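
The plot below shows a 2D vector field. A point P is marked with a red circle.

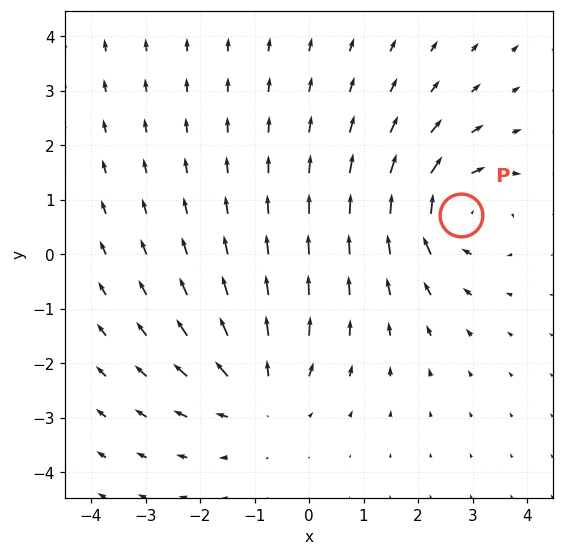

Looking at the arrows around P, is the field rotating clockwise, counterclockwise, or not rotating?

clockwise

Near P at (2.8, 0.7) the arrows circulate clockwise. The curl (z-component) there is about -5; negative curl means clockwise rotation.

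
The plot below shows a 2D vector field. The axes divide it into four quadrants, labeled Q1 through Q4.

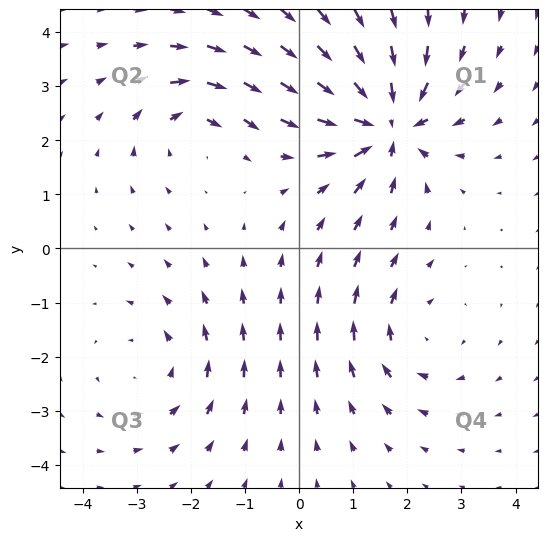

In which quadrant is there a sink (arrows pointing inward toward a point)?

Q1

The sink sits at approximately (1.6, 2.3), which lies in quadrant Q1. The divergence there is about -6, negative as expected for a sink.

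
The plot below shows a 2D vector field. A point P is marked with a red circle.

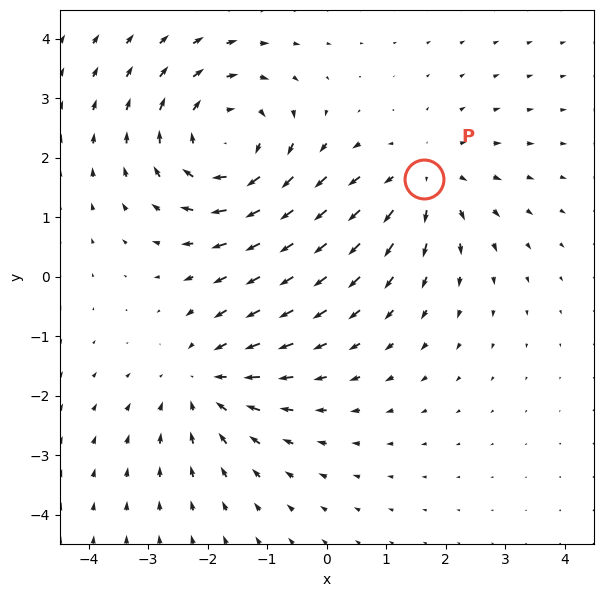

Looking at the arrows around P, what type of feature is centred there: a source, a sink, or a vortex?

source

At P (1.6, 1.6) the arrows spread outward. Divergence about +3, curl ≈0 — positive divergence with near-zero curl is a source.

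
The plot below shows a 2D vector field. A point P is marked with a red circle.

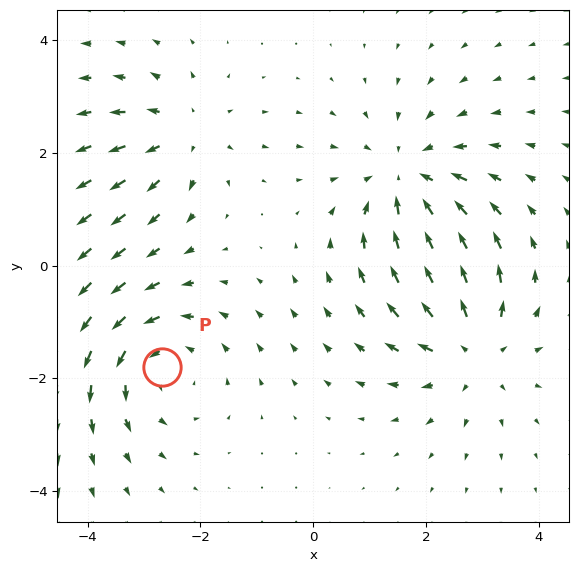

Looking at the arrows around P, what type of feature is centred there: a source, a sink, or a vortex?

vortex

At P (-2.7, -1.8) the arrows circulate counterclockwise. Divergence ≈0, curl about +3 — near-zero divergence with nonzero curl is a vortex.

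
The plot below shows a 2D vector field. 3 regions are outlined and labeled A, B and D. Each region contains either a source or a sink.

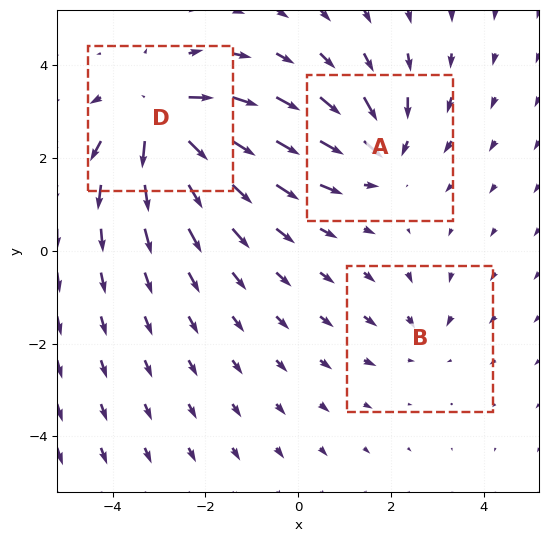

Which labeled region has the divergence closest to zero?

Divergence at each region's feature centre — A: about -3, B: about -2, D: about +5. Region B is closest to zero.

B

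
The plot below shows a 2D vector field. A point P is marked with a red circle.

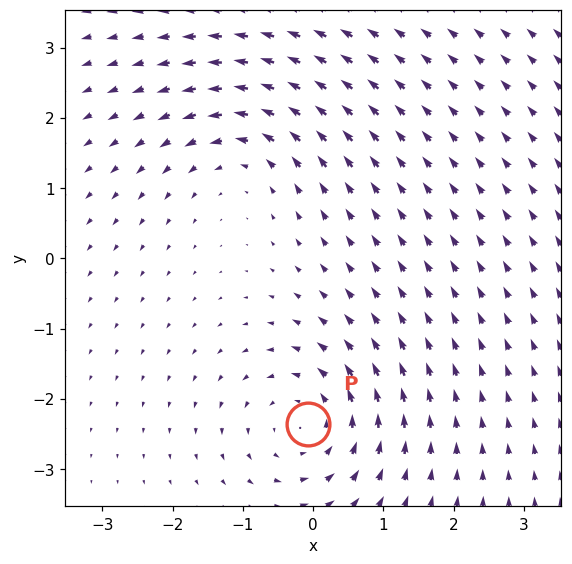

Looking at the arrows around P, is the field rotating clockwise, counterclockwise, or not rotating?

Near P at (-0.1, -2.4) the arrows circulate counterclockwise. The curl (z-component) there is about +4; positive curl means counterclockwise rotation.

counterclockwise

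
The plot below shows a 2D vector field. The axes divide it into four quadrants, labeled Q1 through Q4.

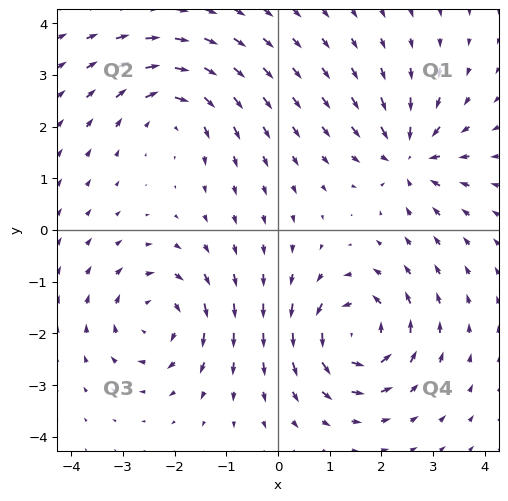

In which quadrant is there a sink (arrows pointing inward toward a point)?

The sink sits at approximately (2.5, 1.4), which lies in quadrant Q1. The divergence there is about -5, negative as expected for a sink.

Q1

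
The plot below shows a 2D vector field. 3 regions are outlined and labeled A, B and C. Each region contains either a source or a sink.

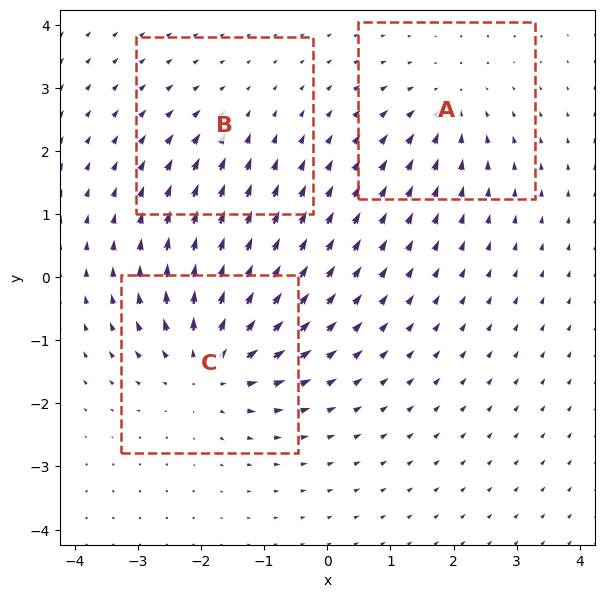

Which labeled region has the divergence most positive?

C

Divergence at each region's feature centre — A: about -3, B: about -2, C: about +6. Region C is most positive.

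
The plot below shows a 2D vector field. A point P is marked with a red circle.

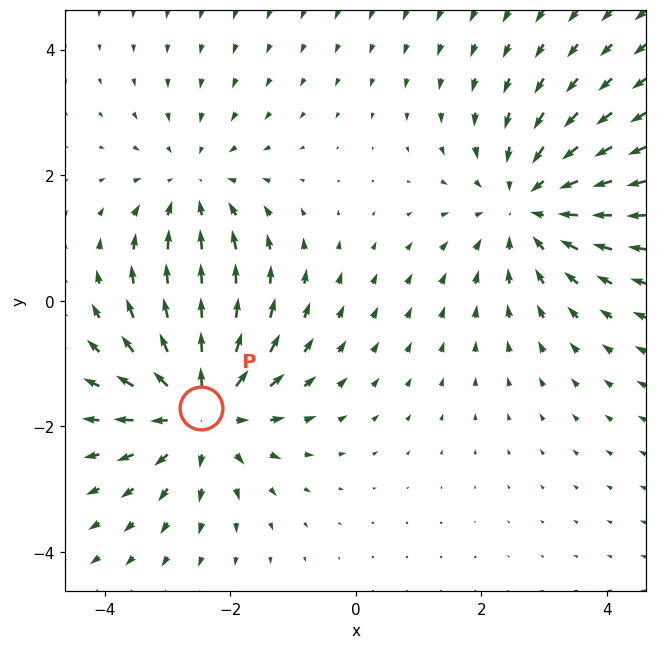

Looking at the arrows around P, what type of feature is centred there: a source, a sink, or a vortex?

source

At P (-2.5, -1.7) the arrows spread outward. Divergence about +4, curl ≈0 — positive divergence with near-zero curl is a source.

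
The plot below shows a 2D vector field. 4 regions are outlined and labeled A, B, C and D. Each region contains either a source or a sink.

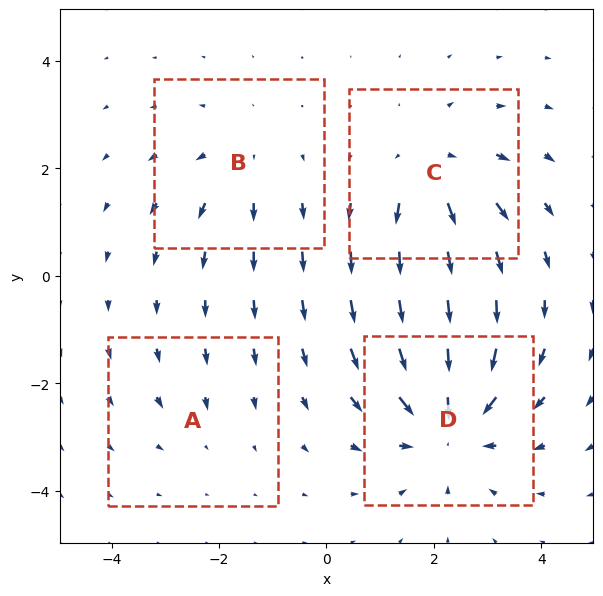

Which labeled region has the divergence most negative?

Divergence at each region's feature centre — A: about -2, B: about +3, C: about +4, D: about -6. Region D is most negative.

D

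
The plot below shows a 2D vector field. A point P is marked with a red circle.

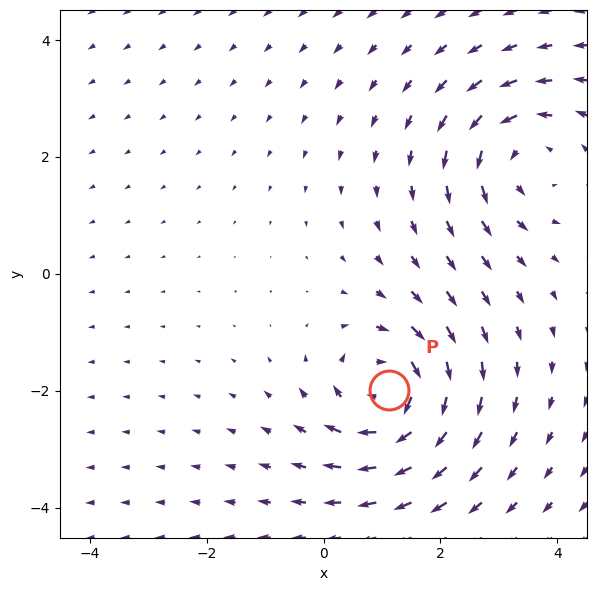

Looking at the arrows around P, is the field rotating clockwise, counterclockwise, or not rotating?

clockwise

Near P at (1.1, -2.0) the arrows circulate clockwise. The curl (z-component) there is about -5; negative curl means clockwise rotation.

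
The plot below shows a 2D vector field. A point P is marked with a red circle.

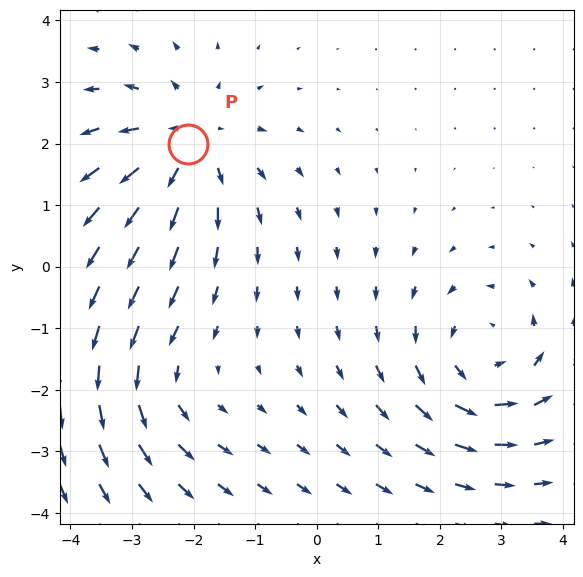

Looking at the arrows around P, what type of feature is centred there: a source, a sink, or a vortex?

source

At P (-2.1, 2.0) the arrows spread outward. Divergence about +4, curl ≈0 — positive divergence with near-zero curl is a source.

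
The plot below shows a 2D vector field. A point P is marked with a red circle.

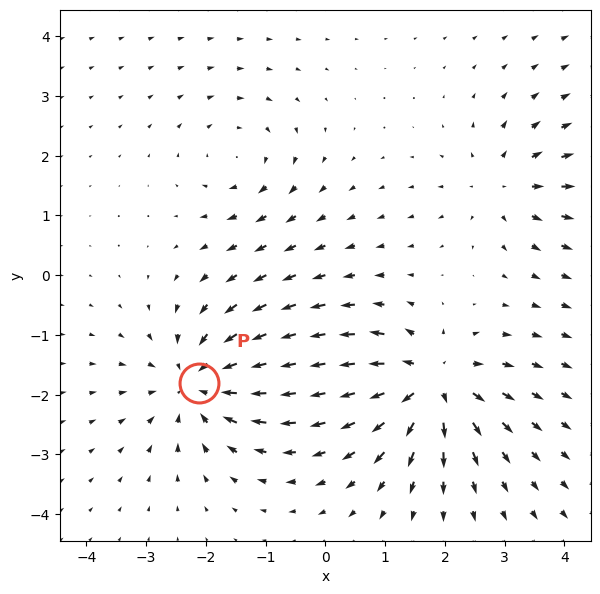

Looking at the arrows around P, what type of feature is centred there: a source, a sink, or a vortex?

sink

At P (-2.1, -1.8) the arrows converge inward. Divergence about -5, curl ≈0 — negative divergence with near-zero curl is a sink.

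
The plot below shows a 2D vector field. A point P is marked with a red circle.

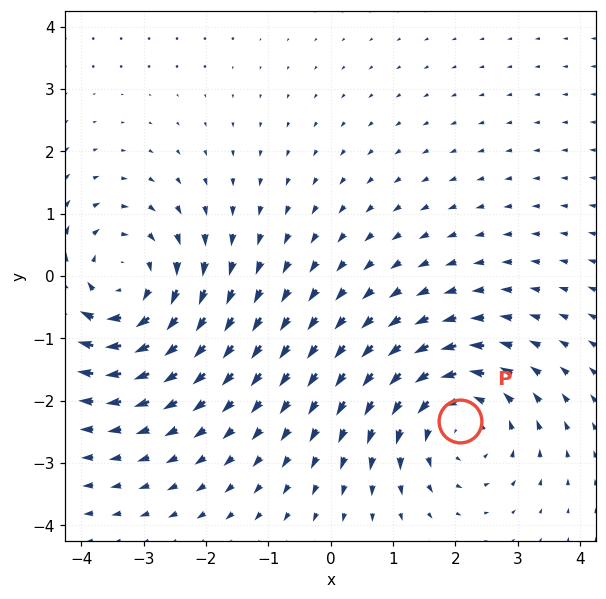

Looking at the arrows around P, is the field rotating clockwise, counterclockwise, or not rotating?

Near P at (2.1, -2.3) the arrows circulate counterclockwise. The curl (z-component) there is about +3; positive curl means counterclockwise rotation.

counterclockwise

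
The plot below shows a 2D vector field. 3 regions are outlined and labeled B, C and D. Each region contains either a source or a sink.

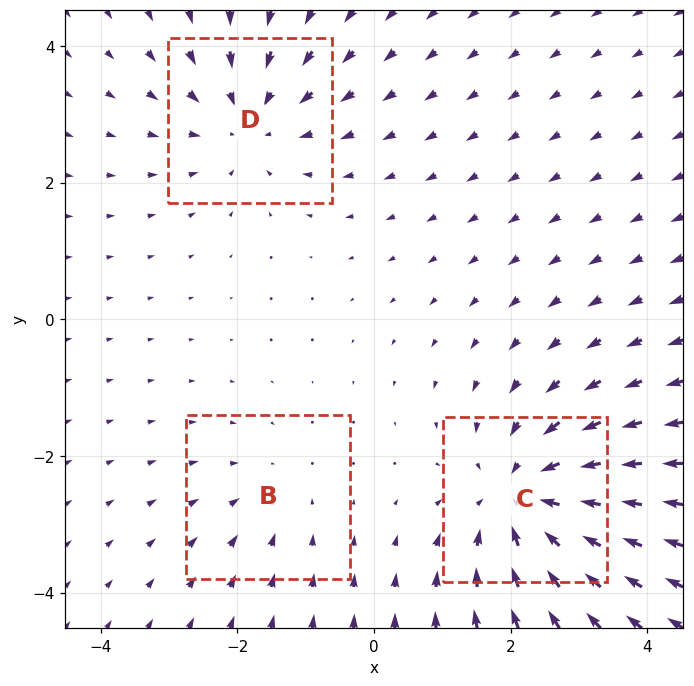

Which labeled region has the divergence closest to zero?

B

Divergence at each region's feature centre — B: about -2, C: about -4, D: about -3. Region B is closest to zero.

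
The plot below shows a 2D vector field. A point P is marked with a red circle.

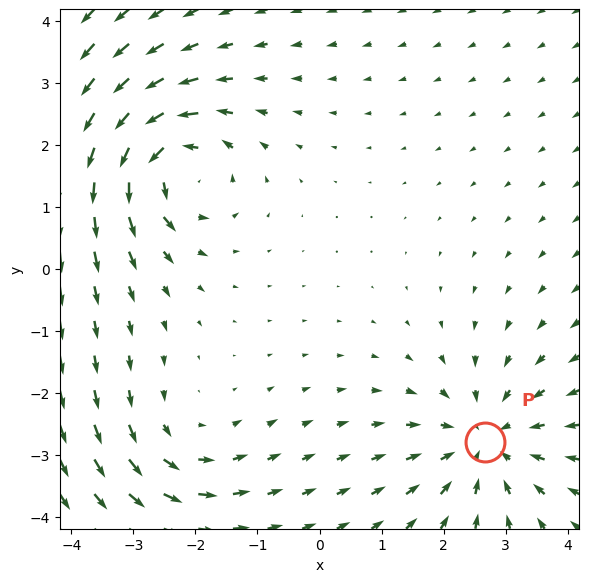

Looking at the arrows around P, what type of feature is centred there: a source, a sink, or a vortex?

sink

At P (2.7, -2.8) the arrows converge inward. Divergence about -3, curl ≈0 — negative divergence with near-zero curl is a sink.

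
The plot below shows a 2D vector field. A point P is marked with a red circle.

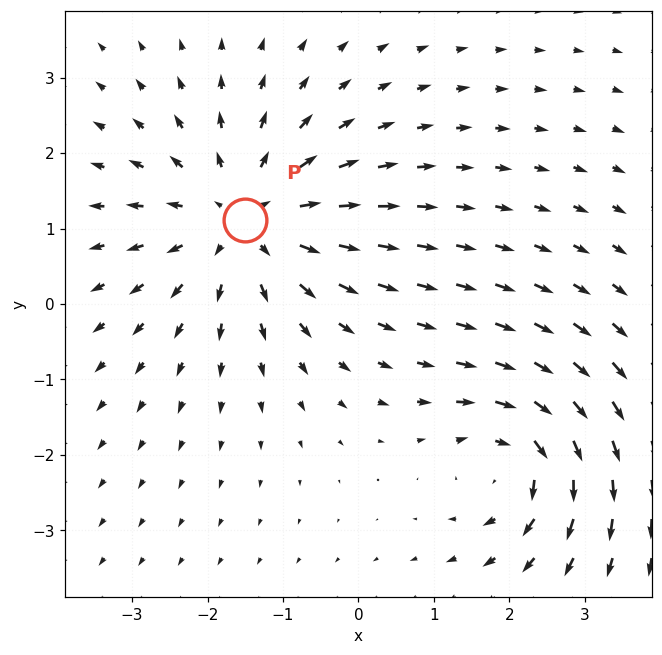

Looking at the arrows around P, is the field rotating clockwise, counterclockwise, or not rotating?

Near P at (-1.5, 1.1) the arrows show no circulation. The curl there is ≈0.

not rotating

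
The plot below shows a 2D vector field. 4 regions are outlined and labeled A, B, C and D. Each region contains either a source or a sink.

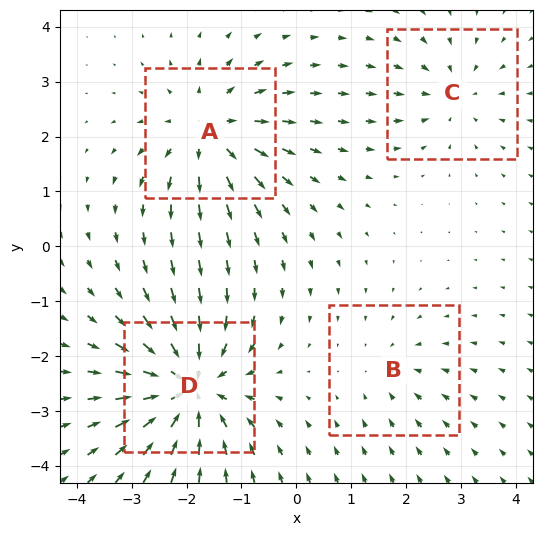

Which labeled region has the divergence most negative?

D

Divergence at each region's feature centre — A: about +5, B: about -2, C: about -3, D: about -7. Region D is most negative.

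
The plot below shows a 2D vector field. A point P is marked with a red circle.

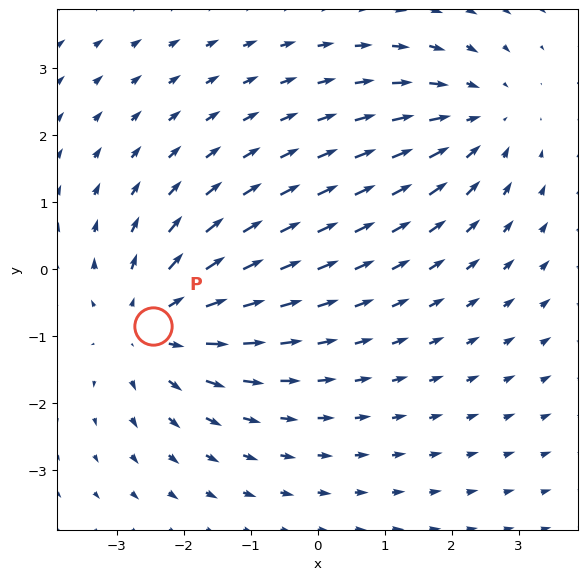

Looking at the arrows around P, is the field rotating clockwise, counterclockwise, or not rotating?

Near P at (-2.5, -0.8) the arrows show no circulation. The curl there is ≈0.

not rotating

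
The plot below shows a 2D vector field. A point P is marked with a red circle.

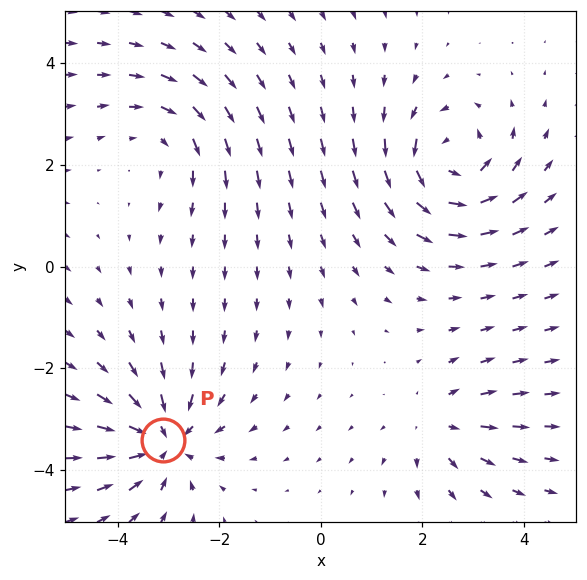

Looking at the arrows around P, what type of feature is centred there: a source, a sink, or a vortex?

sink

At P (-3.1, -3.4) the arrows converge inward. Divergence about -5, curl ≈0 — negative divergence with near-zero curl is a sink.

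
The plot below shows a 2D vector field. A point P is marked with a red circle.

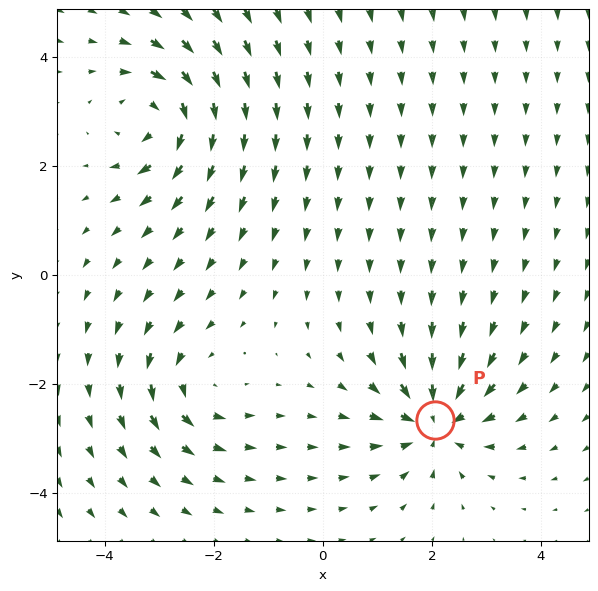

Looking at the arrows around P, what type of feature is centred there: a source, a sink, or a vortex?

sink

At P (2.1, -2.7) the arrows converge inward. Divergence about -5, curl ≈0 — negative divergence with near-zero curl is a sink.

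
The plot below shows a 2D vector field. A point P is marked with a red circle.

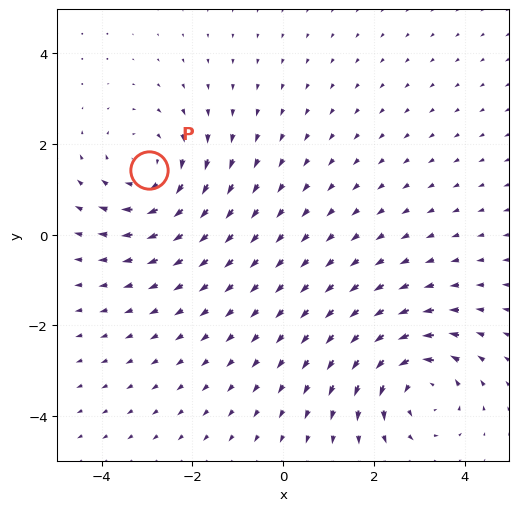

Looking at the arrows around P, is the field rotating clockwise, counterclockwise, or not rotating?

clockwise

Near P at (-2.9, 1.4) the arrows circulate clockwise. The curl (z-component) there is about -4; negative curl means clockwise rotation.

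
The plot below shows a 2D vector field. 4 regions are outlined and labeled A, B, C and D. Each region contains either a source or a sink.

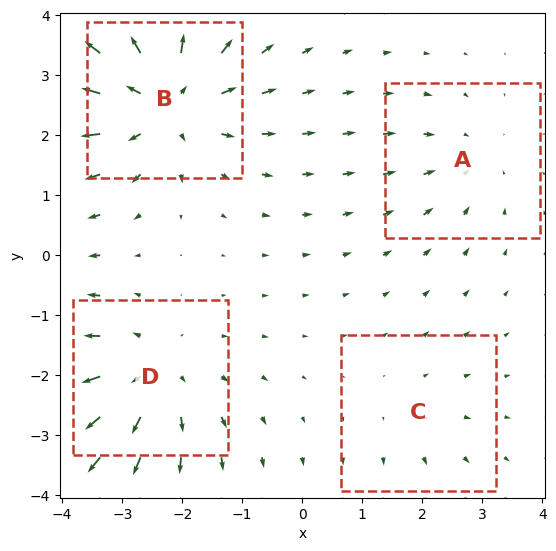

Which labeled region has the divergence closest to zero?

C

Divergence at each region's feature centre — A: about -3, B: about +6, C: about +2, D: about +4. Region C is closest to zero.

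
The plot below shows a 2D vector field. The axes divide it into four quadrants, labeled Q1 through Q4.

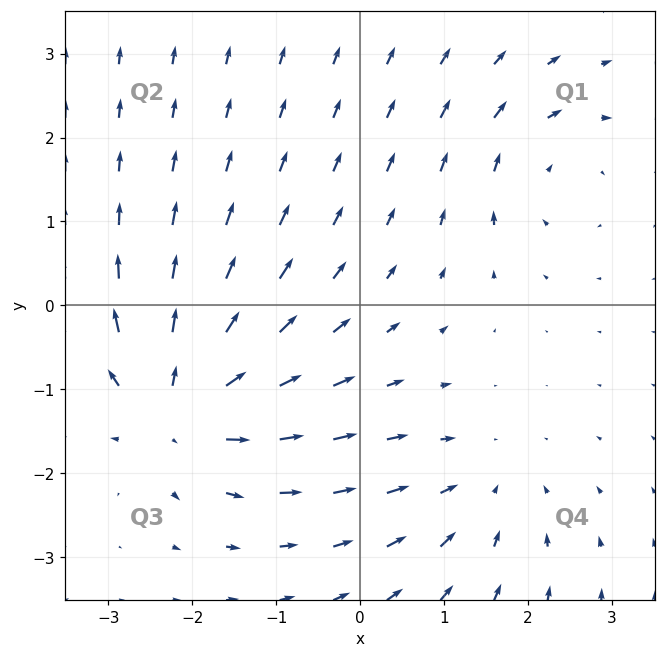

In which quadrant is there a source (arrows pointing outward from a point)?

Q3

The source sits at approximately (-2.2, -1.2), which lies in quadrant Q3. The divergence there is about +6, positive as expected for a source.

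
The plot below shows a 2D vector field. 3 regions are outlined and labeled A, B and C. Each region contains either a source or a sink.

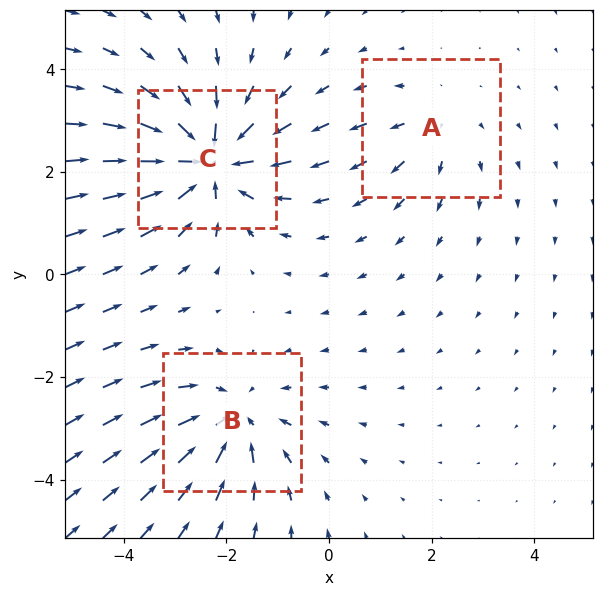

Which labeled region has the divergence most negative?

C

Divergence at each region's feature centre — A: about +2, B: about -3, C: about -5. Region C is most negative.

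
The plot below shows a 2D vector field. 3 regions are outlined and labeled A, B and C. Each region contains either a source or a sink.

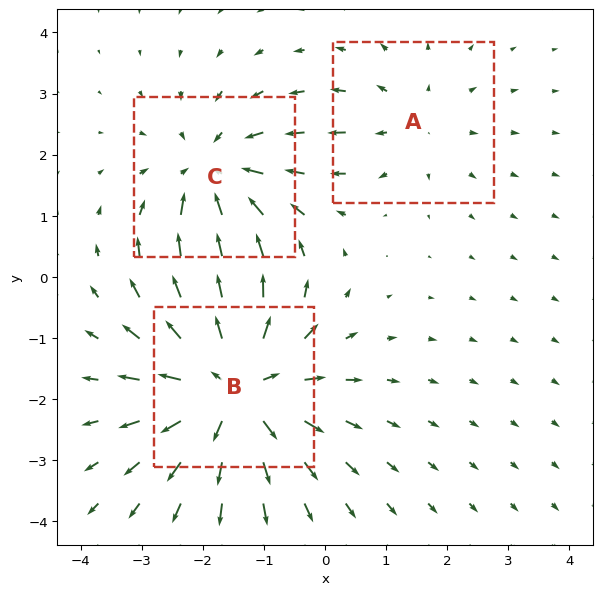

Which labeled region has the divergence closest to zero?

A

Divergence at each region's feature centre — A: about +2, B: about +4, C: about -3. Region A is closest to zero.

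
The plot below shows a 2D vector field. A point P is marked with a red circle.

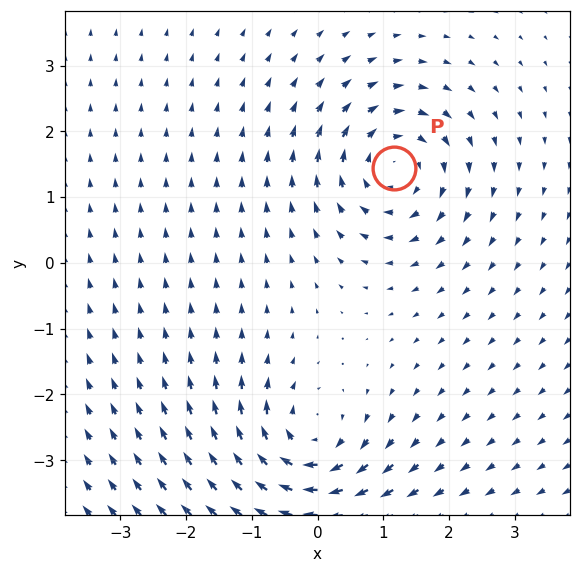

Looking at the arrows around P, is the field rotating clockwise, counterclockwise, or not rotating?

Near P at (1.2, 1.4) the arrows circulate clockwise. The curl (z-component) there is about -6; negative curl means clockwise rotation.

clockwise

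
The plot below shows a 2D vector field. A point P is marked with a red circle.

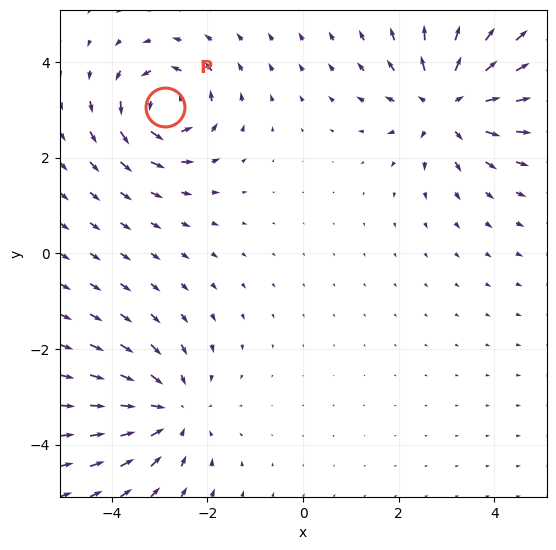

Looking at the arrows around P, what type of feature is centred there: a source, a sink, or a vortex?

vortex

At P (-2.9, 3.1) the arrows circulate counterclockwise. Divergence ≈0, curl about +5 — near-zero divergence with nonzero curl is a vortex.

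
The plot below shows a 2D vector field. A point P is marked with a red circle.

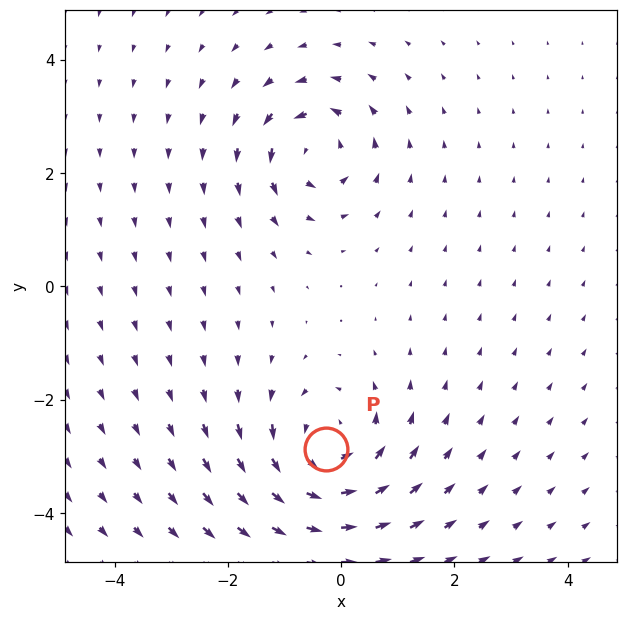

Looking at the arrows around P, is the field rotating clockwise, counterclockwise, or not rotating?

Near P at (-0.3, -2.9) the arrows circulate counterclockwise. The curl (z-component) there is about +4; positive curl means counterclockwise rotation.

counterclockwise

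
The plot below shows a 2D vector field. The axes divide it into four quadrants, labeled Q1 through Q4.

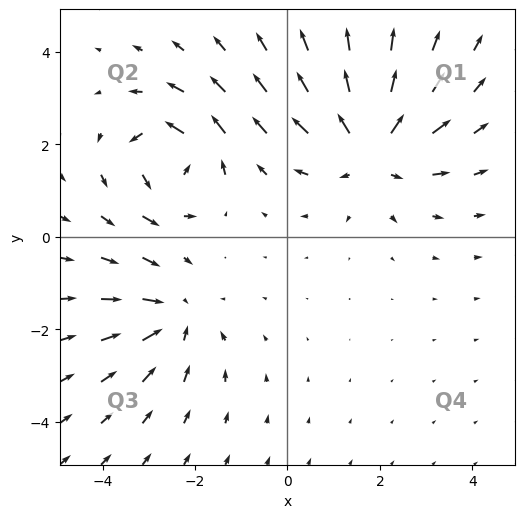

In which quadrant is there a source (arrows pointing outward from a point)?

The source sits at approximately (1.8, 1.9), which lies in quadrant Q1. The divergence there is about +4, positive as expected for a source.

Q1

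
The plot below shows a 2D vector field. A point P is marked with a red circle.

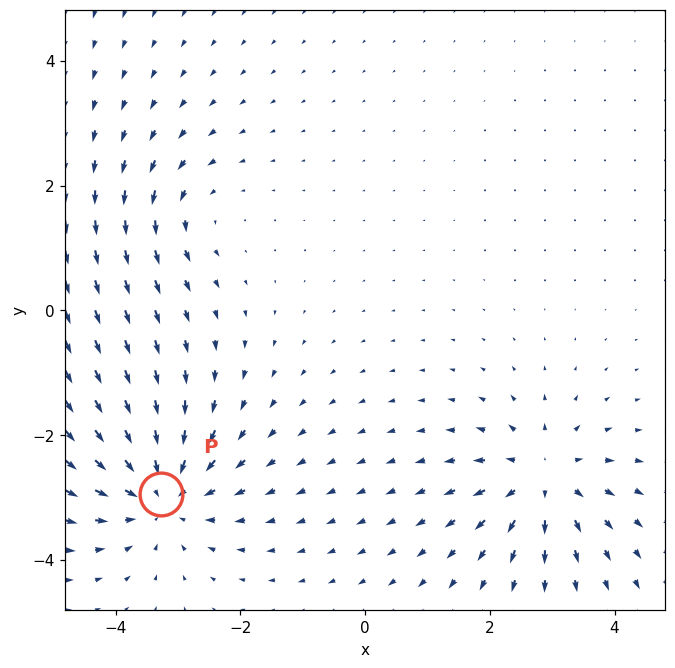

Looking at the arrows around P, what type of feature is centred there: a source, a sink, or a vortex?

At P (-3.3, -2.9) the arrows converge inward. Divergence about -5, curl ≈0 — negative divergence with near-zero curl is a sink.

sink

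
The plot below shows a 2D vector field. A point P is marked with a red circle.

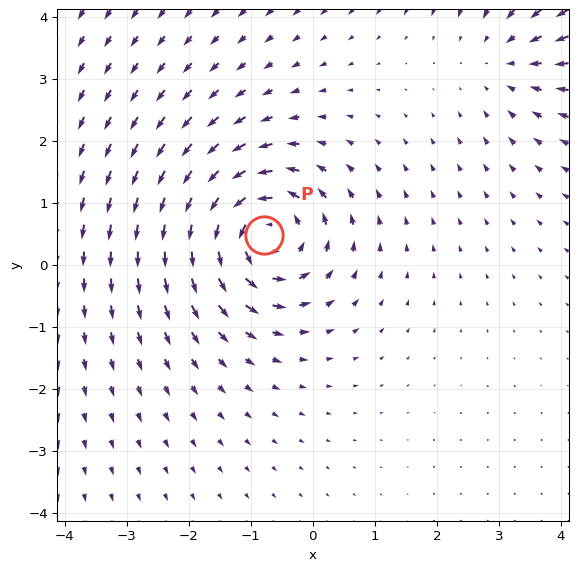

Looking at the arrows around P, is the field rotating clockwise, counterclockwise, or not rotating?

counterclockwise

Near P at (-0.8, 0.5) the arrows circulate counterclockwise. The curl (z-component) there is about +6; positive curl means counterclockwise rotation.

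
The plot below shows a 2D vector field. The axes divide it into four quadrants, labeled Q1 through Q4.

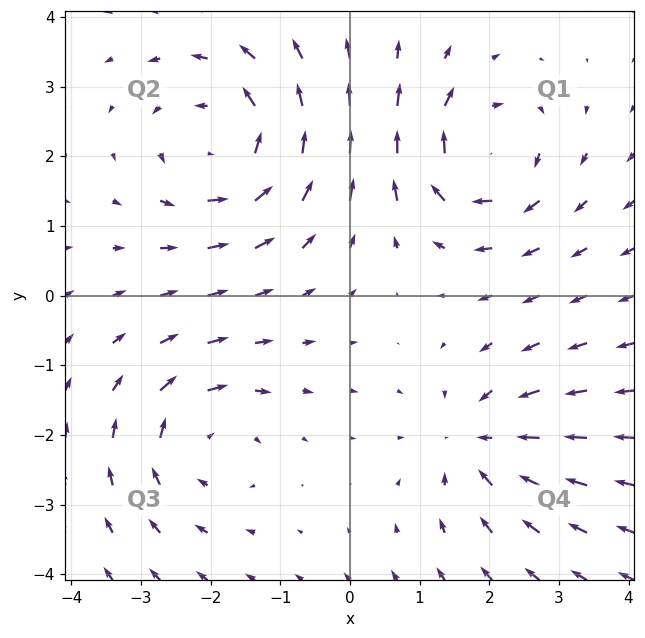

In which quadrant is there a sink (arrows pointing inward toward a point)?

The sink sits at approximately (1.9, -2.1), which lies in quadrant Q4. The divergence there is about -3, negative as expected for a sink.

Q4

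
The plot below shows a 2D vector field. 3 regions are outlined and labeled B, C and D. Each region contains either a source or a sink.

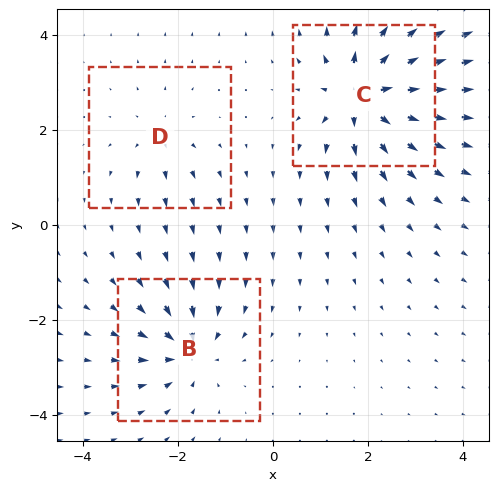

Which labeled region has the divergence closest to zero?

D

Divergence at each region's feature centre — B: about -4, C: about +6, D: about +3. Region D is closest to zero.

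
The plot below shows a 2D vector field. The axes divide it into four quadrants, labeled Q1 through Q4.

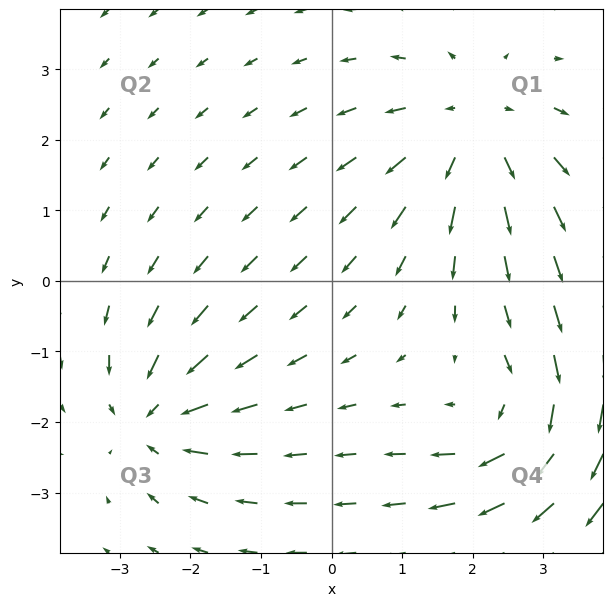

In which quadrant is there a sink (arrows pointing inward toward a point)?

Q3

The sink sits at approximately (-2.5, -1.9), which lies in quadrant Q3. The divergence there is about -4, negative as expected for a sink.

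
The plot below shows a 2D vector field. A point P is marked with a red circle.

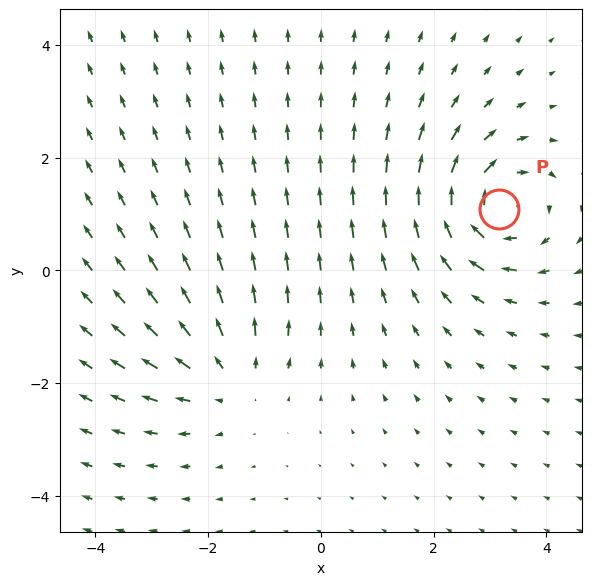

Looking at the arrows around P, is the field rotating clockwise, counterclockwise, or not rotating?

clockwise

Near P at (3.2, 1.1) the arrows circulate clockwise. The curl (z-component) there is about -5; negative curl means clockwise rotation.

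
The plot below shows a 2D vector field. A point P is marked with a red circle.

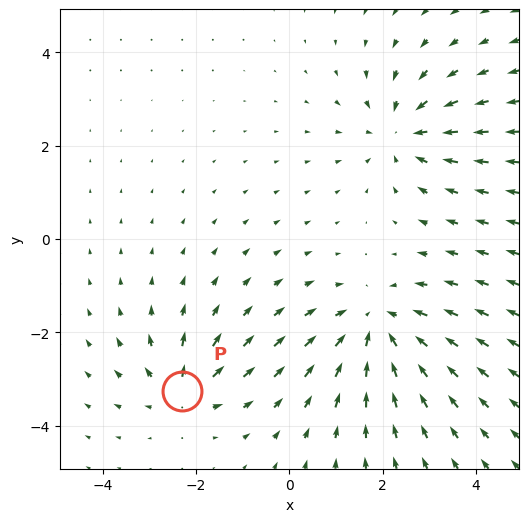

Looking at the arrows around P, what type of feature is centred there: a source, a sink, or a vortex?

At P (-2.3, -3.3) the arrows spread outward. Divergence about +4, curl ≈0 — positive divergence with near-zero curl is a source.

source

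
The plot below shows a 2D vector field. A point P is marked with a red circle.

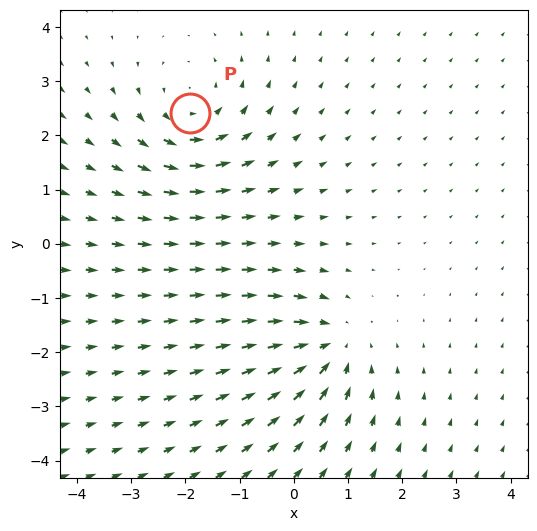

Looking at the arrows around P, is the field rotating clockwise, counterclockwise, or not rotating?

counterclockwise

Near P at (-1.9, 2.4) the arrows circulate counterclockwise. The curl (z-component) there is about +4; positive curl means counterclockwise rotation.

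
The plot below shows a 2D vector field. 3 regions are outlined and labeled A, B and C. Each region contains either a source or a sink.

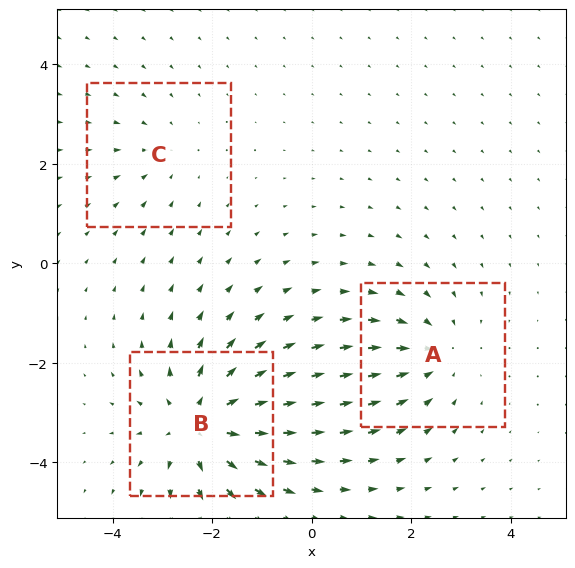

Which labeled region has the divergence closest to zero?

C

Divergence at each region's feature centre — A: about -3, B: about +4, C: about -2. Region C is closest to zero.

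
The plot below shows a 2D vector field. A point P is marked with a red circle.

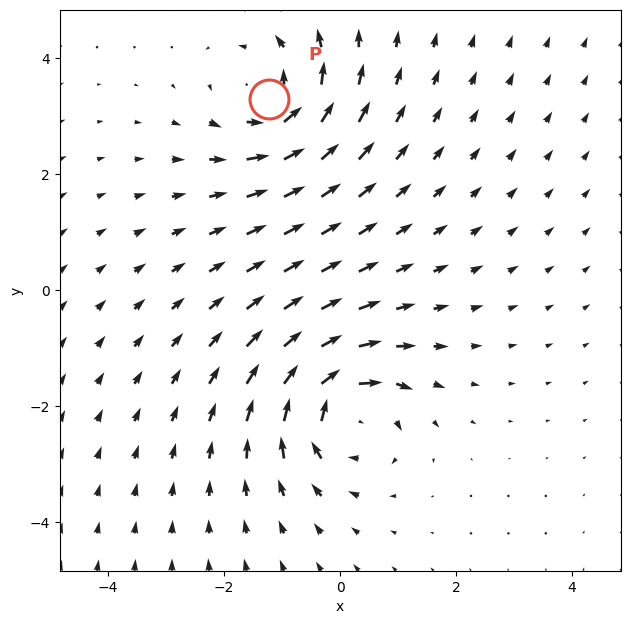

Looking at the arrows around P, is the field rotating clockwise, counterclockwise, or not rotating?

Near P at (-1.2, 3.3) the arrows circulate counterclockwise. The curl (z-component) there is about +5; positive curl means counterclockwise rotation.

counterclockwise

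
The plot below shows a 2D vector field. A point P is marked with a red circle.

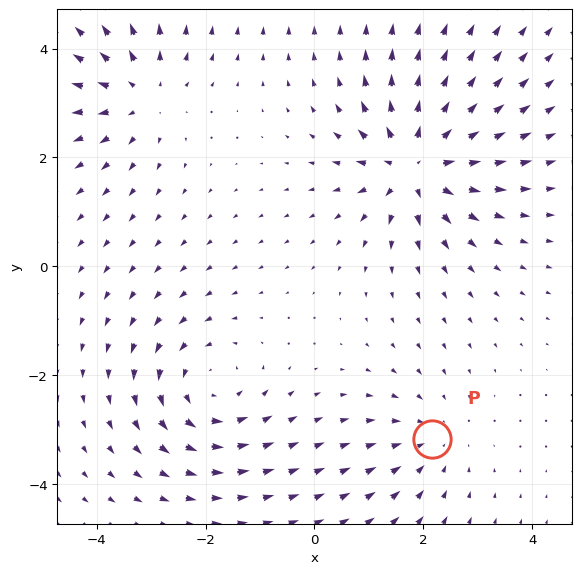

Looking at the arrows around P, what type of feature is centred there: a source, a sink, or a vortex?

sink

At P (2.2, -3.2) the arrows converge inward. Divergence about -2, curl ≈0 — negative divergence with near-zero curl is a sink.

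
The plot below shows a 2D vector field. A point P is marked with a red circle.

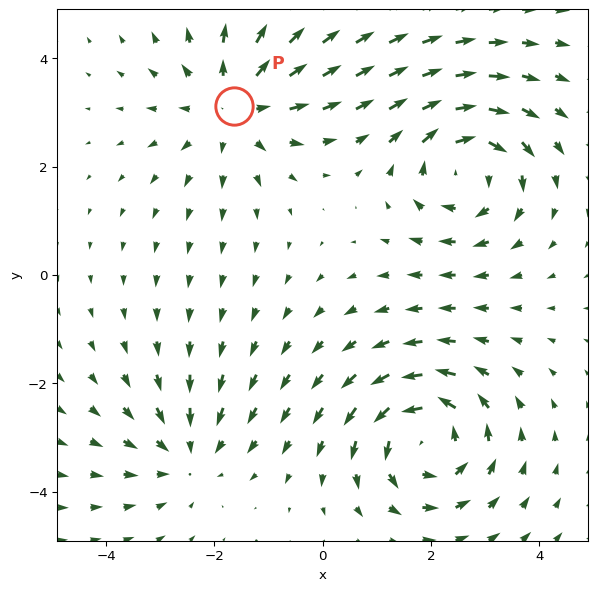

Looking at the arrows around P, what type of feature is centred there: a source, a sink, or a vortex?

At P (-1.6, 3.1) the arrows spread outward. Divergence about +4, curl ≈0 — positive divergence with near-zero curl is a source.

source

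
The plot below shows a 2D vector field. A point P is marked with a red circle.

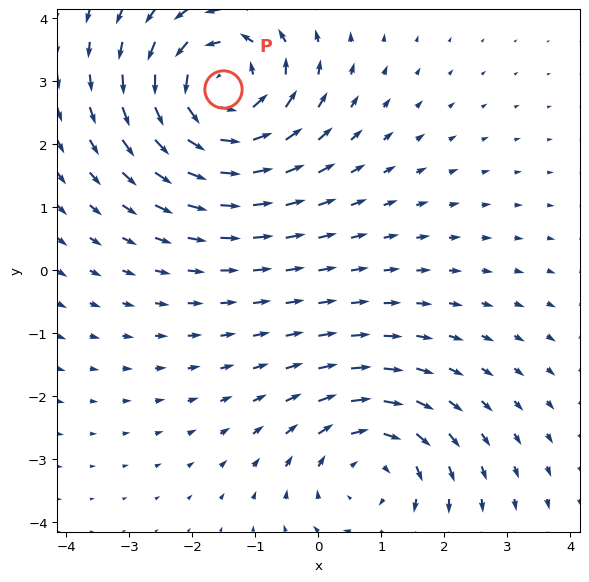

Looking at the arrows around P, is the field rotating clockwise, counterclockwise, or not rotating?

Near P at (-1.5, 2.9) the arrows circulate counterclockwise. The curl (z-component) there is about +4; positive curl means counterclockwise rotation.

counterclockwise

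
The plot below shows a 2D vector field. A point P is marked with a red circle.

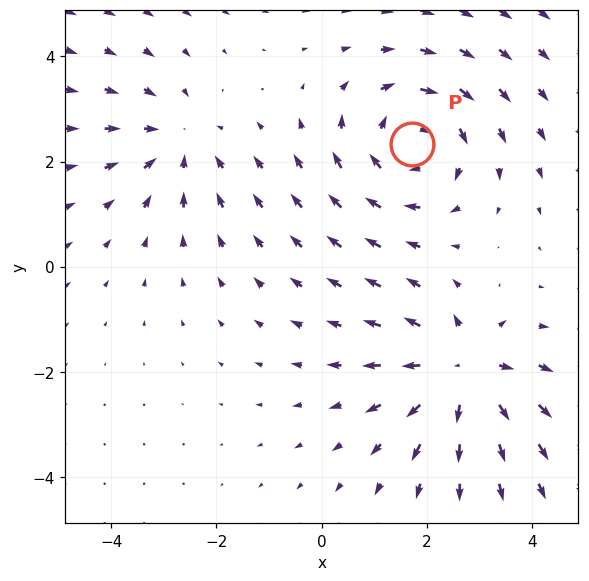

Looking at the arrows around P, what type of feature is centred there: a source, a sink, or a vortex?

At P (1.7, 2.3) the arrows circulate clockwise. Divergence ≈0, curl about -4 — near-zero divergence with nonzero curl is a vortex.

vortex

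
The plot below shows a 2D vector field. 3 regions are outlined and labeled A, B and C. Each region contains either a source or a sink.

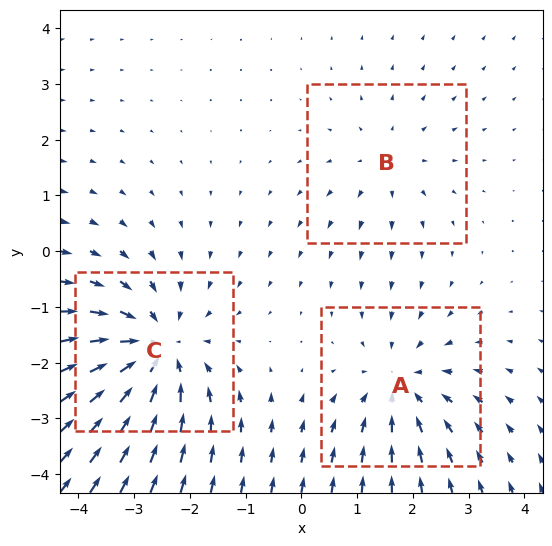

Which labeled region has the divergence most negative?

Divergence at each region's feature centre — A: about -3, B: about +2, C: about -4. Region C is most negative.

C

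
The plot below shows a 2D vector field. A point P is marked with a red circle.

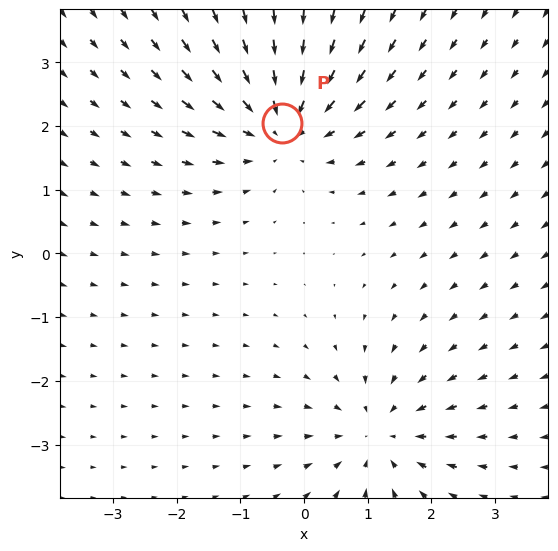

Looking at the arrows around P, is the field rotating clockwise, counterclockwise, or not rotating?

Near P at (-0.3, 2.1) the arrows show no circulation. The curl there is ≈0.

not rotating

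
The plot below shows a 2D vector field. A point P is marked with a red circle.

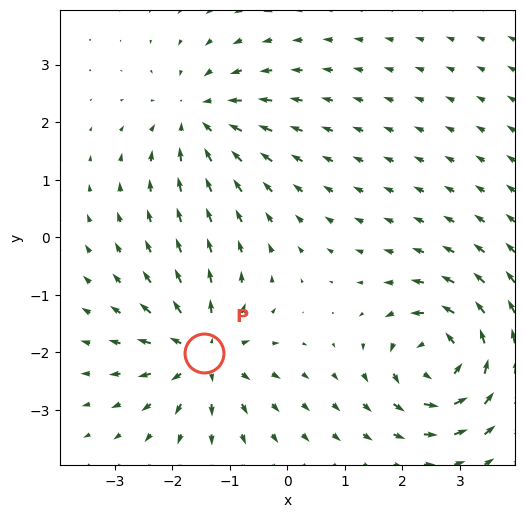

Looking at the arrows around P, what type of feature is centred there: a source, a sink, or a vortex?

source

At P (-1.5, -2.0) the arrows spread outward. Divergence about +5, curl ≈0 — positive divergence with near-zero curl is a source.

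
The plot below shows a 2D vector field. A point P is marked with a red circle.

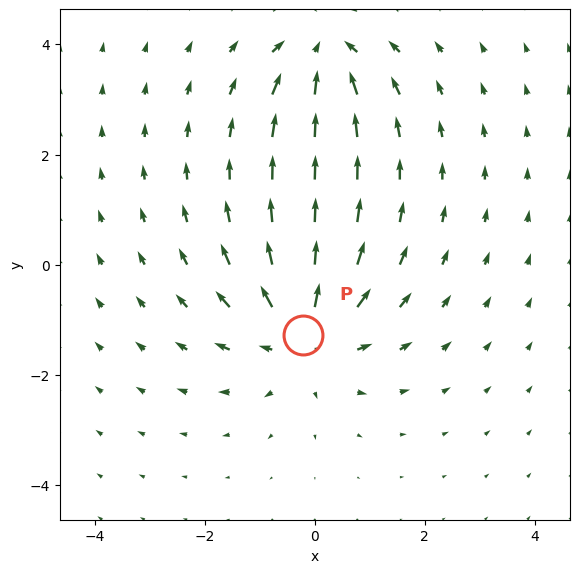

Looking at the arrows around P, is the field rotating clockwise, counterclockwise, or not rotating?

Near P at (-0.2, -1.3) the arrows show no circulation. The curl there is ≈0.

not rotating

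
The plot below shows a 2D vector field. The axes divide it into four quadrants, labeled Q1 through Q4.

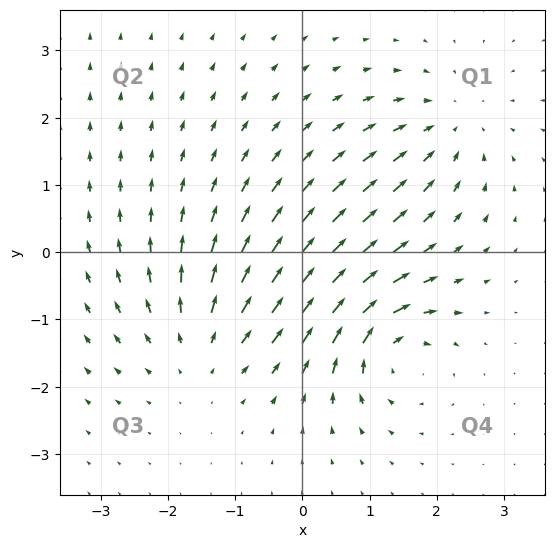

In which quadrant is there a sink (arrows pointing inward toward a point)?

The sink sits at approximately (2.2, 1.9), which lies in quadrant Q1. The divergence there is about -4, negative as expected for a sink.

Q1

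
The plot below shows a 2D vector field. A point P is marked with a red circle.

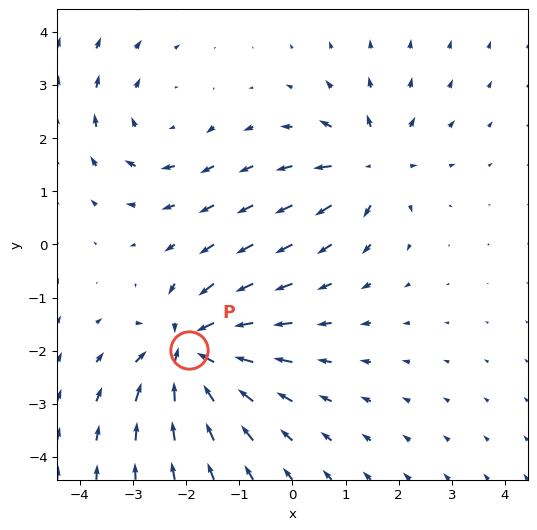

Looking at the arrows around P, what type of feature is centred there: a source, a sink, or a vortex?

sink

At P (-1.9, -2.0) the arrows converge inward. Divergence about -6, curl ≈0 — negative divergence with near-zero curl is a sink.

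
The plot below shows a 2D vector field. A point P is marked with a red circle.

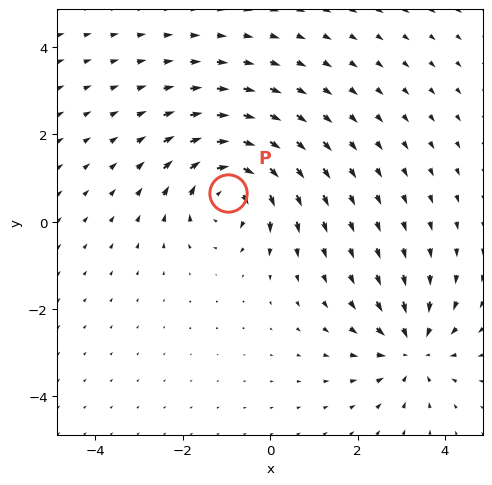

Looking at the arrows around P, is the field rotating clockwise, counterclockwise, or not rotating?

Near P at (-1.0, 0.7) the arrows circulate clockwise. The curl (z-component) there is about -5; negative curl means clockwise rotation.

clockwise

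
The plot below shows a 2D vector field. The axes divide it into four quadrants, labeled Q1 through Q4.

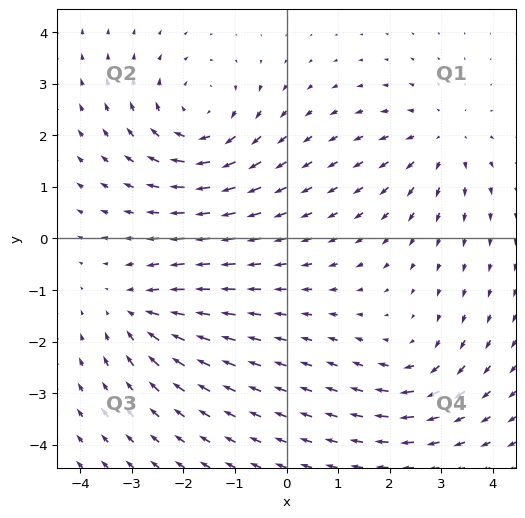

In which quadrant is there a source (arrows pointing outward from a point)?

Q1

The source sits at approximately (3.0, 1.9), which lies in quadrant Q1. The divergence there is about +3, positive as expected for a source.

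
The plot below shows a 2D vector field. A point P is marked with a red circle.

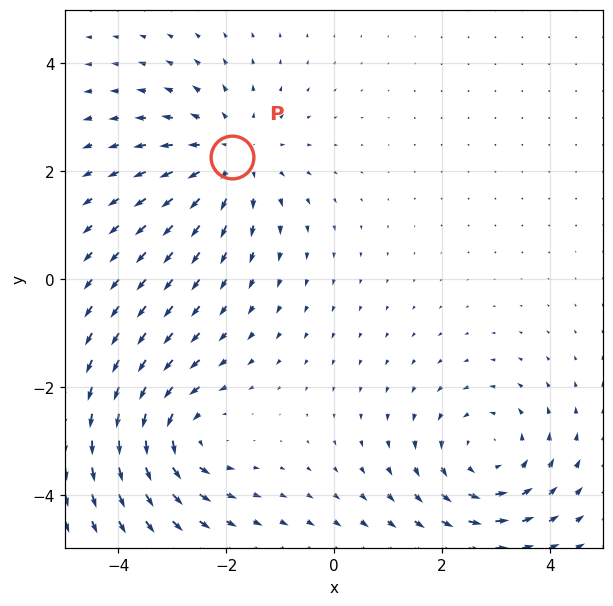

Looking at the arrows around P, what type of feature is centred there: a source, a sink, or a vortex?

At P (-1.9, 2.3) the arrows spread outward. Divergence about +4, curl ≈0 — positive divergence with near-zero curl is a source.

source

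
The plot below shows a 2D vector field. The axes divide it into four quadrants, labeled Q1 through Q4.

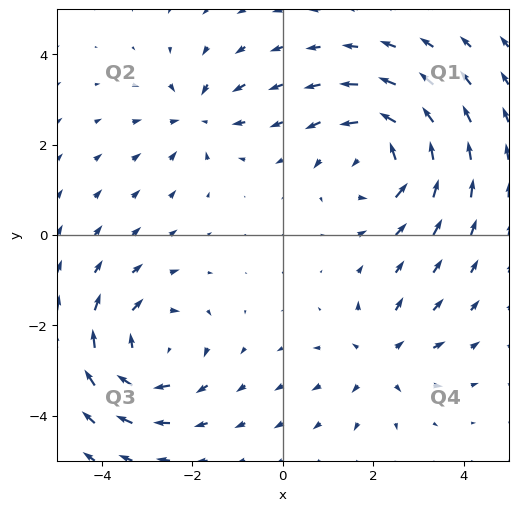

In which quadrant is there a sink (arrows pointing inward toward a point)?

Q2

The sink sits at approximately (-1.9, 2.6), which lies in quadrant Q2. The divergence there is about -3, negative as expected for a sink.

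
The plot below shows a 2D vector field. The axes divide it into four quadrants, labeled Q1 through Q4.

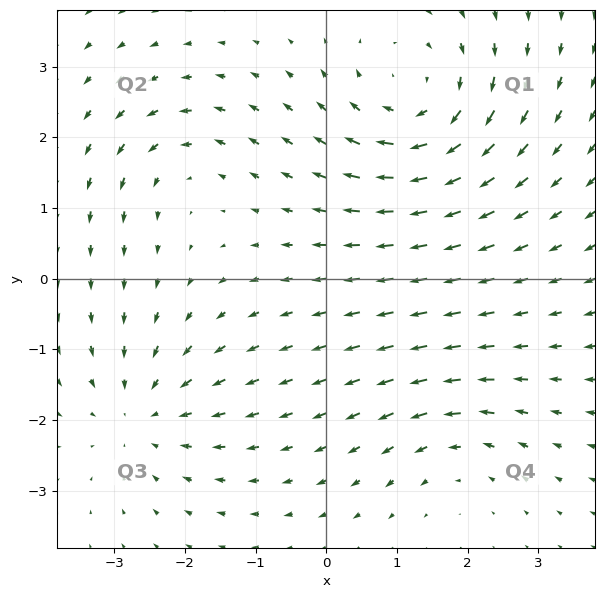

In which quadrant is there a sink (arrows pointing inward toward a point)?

The sink sits at approximately (-2.6, -1.9), which lies in quadrant Q3. The divergence there is about -4, negative as expected for a sink.

Q3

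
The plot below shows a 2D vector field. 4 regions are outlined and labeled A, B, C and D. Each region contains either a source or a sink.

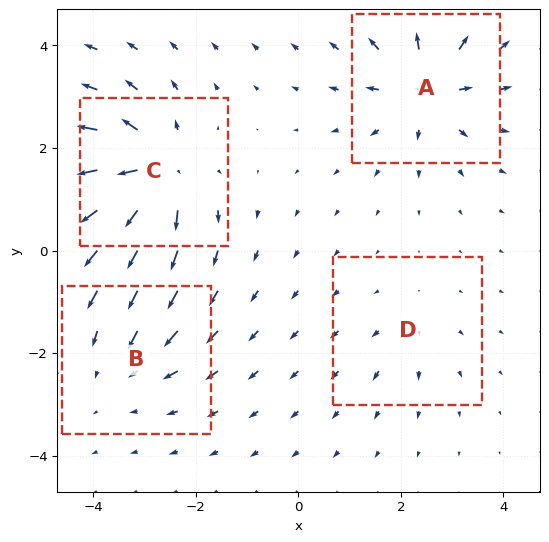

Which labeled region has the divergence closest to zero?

D

Divergence at each region's feature centre — A: about +7, B: about -4, C: about +8, D: about +2. Region D is closest to zero.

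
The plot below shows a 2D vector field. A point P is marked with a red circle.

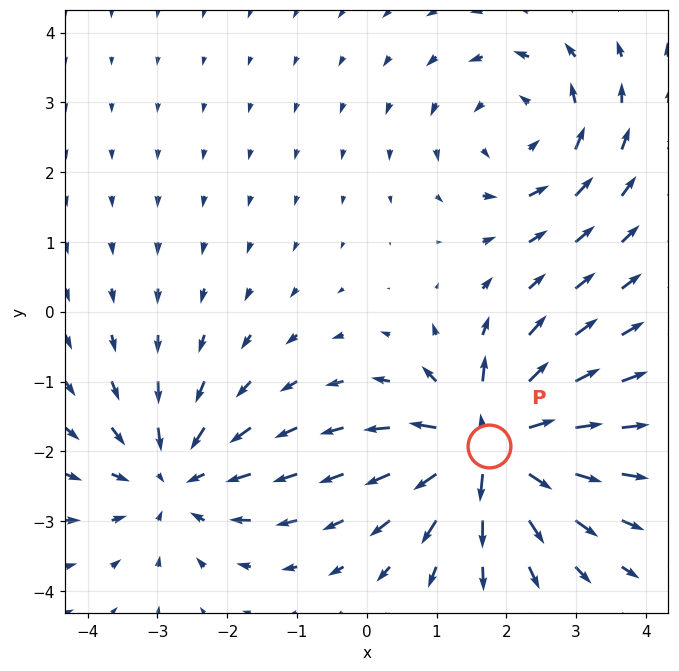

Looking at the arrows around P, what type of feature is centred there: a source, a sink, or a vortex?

source

At P (1.8, -1.9) the arrows spread outward. Divergence about +7, curl ≈0 — positive divergence with near-zero curl is a source.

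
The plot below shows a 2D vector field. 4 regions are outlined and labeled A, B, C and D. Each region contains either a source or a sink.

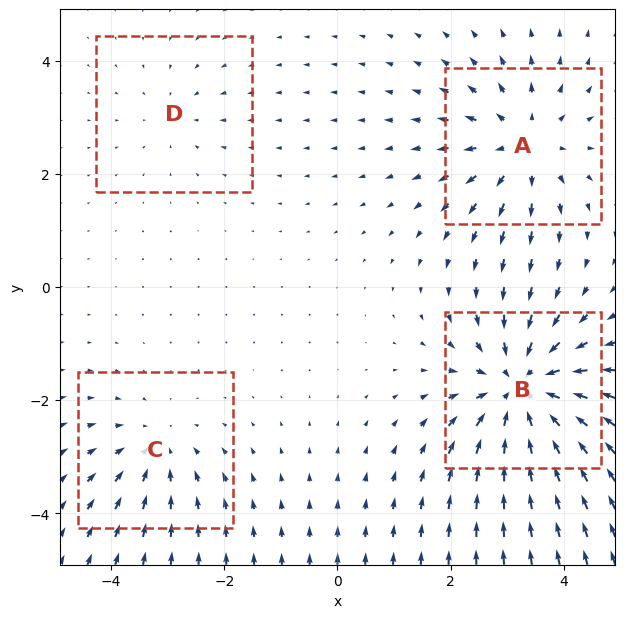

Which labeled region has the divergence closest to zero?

Divergence at each region's feature centre — A: about +5, B: about -7, C: about -3, D: about -2. Region D is closest to zero.

D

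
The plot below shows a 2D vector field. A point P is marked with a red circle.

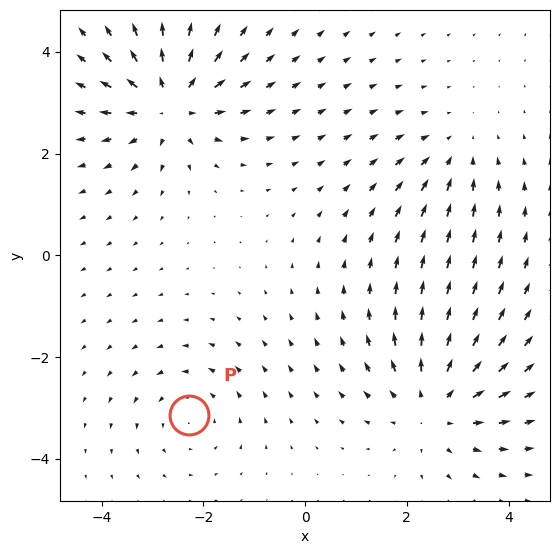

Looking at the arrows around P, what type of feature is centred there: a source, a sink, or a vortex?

At P (-2.3, -3.1) the arrows circulate counterclockwise. Divergence ≈0, curl about +3 — near-zero divergence with nonzero curl is a vortex.

vortex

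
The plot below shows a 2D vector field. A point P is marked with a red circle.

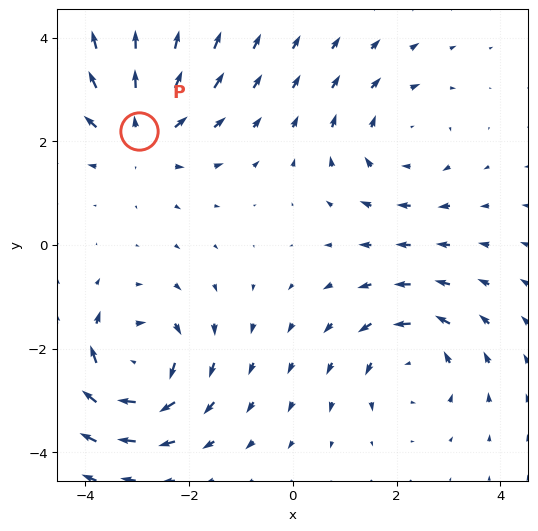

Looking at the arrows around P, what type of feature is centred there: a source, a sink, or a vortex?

source

At P (-3.0, 2.2) the arrows spread outward. Divergence about +4, curl ≈0 — positive divergence with near-zero curl is a source.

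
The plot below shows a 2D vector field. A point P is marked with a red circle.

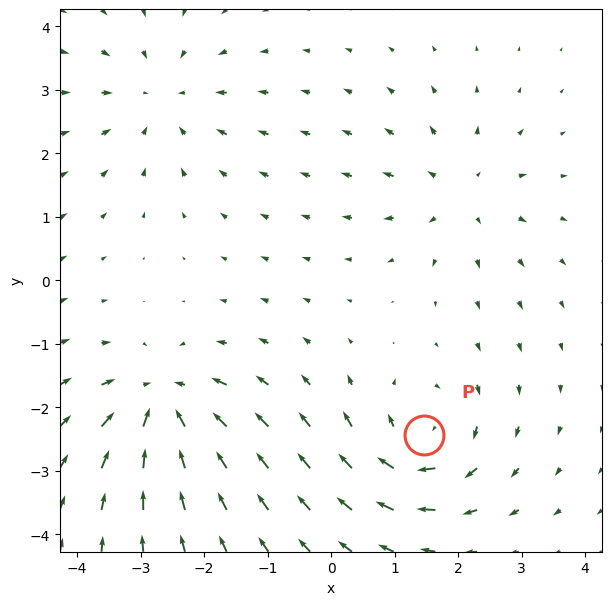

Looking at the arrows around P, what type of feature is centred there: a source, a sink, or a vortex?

At P (1.5, -2.4) the arrows circulate clockwise. Divergence ≈0, curl about -6 — near-zero divergence with nonzero curl is a vortex.

vortex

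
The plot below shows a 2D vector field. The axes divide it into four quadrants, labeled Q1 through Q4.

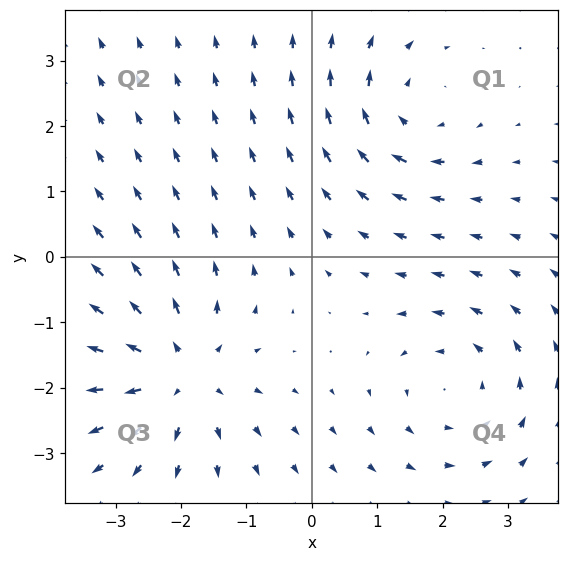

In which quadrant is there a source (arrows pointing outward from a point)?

Q3

The source sits at approximately (-2.0, -1.8), which lies in quadrant Q3. The divergence there is about +5, positive as expected for a source.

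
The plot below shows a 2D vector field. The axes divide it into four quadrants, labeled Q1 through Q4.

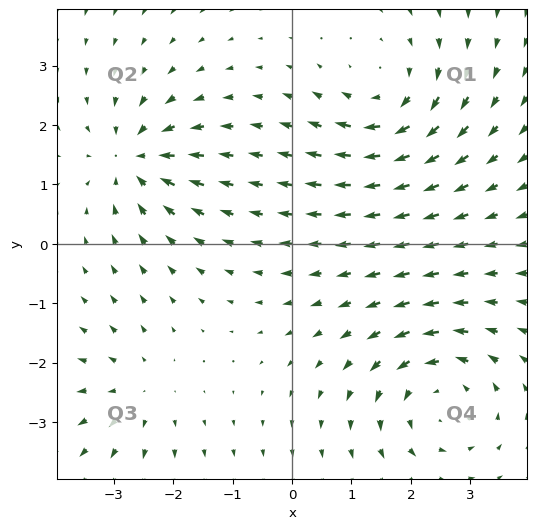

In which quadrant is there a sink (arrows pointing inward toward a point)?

Q2

The sink sits at approximately (-2.6, 1.4), which lies in quadrant Q2. The divergence there is about -5, negative as expected for a sink.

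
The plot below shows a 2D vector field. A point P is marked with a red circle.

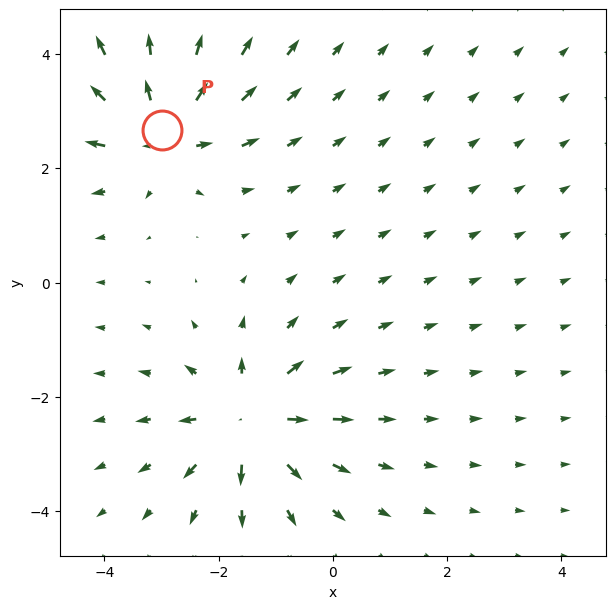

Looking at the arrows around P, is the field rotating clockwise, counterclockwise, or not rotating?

not rotating

Near P at (-3.0, 2.7) the arrows show no circulation. The curl there is ≈0.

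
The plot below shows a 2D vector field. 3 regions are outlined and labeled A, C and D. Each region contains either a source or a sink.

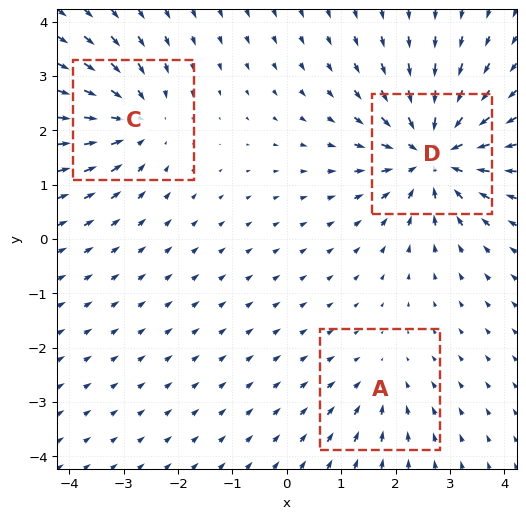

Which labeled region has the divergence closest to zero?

Divergence at each region's feature centre — A: about -2, C: about -4, D: about -6. Region A is closest to zero.

A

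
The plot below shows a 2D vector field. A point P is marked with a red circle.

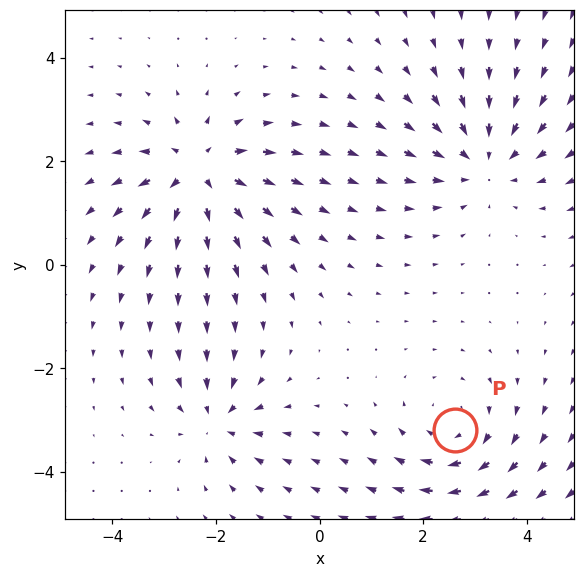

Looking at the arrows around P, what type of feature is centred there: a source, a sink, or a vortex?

At P (2.6, -3.2) the arrows circulate clockwise. Divergence ≈0, curl about -3 — near-zero divergence with nonzero curl is a vortex.

vortex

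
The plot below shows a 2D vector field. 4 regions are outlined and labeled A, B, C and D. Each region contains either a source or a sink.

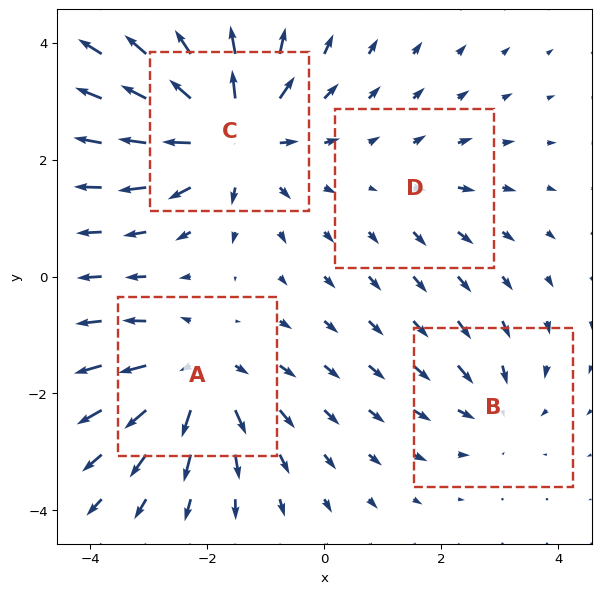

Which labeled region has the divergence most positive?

C

Divergence at each region's feature centre — A: about +6, B: about -3, C: about +7, D: about +2. Region C is most positive.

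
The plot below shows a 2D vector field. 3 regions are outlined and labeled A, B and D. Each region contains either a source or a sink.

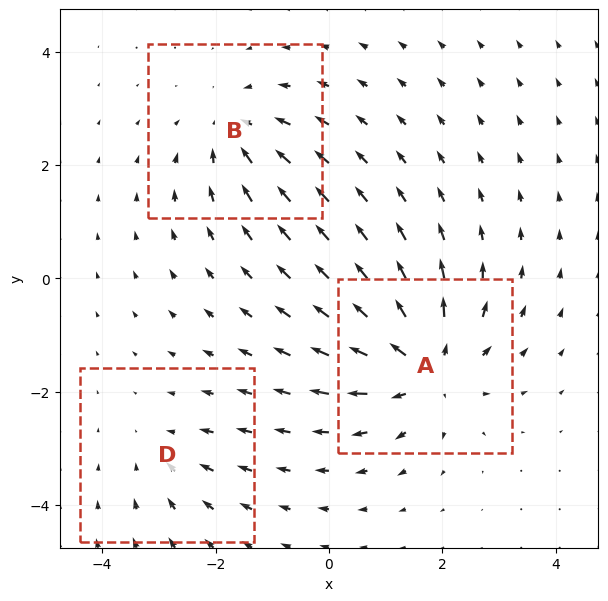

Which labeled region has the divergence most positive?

Divergence at each region's feature centre — A: about +5, B: about -3, D: about -2. Region A is most positive.

A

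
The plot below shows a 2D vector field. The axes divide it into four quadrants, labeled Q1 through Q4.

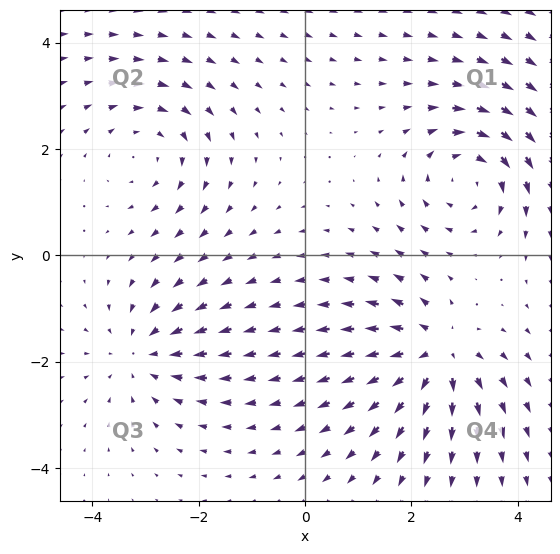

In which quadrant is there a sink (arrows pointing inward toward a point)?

The sink sits at approximately (-3.1, -1.8), which lies in quadrant Q3. The divergence there is about -4, negative as expected for a sink.

Q3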